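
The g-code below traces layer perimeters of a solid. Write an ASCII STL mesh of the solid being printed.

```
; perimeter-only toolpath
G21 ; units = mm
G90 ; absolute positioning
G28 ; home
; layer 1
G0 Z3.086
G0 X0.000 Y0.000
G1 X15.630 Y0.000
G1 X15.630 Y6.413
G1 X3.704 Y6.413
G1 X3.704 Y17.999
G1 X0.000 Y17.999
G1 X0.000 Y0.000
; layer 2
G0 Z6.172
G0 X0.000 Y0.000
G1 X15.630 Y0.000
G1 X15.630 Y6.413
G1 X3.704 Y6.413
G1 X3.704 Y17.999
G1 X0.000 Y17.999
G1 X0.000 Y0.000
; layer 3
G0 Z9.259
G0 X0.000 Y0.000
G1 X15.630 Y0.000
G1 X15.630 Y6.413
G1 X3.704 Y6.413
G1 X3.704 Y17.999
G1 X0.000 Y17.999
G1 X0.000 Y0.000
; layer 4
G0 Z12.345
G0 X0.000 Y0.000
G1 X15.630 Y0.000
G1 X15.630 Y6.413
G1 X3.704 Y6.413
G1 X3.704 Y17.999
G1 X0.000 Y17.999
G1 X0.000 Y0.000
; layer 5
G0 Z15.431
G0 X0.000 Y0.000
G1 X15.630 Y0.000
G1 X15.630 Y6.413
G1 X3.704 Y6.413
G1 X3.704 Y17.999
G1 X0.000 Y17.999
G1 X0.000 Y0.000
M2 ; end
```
solid part
  facet normal 0.0000 0.0000 -1.0000
    outer loop
      vertex 15.630 6.413 0.000
      vertex 15.630 0.000 0.000
      vertex 0.000 0.000 0.000
    endloop
  endfacet
  facet normal 0.0000 0.0000 -1.0000
    outer loop
      vertex 3.704 6.413 0.000
      vertex 15.630 6.413 0.000
      vertex 0.000 0.000 0.000
    endloop
  endfacet
  facet normal 0.0000 0.0000 -1.0000
    outer loop
      vertex 3.704 17.999 0.000
      vertex 3.704 6.413 0.000
      vertex 0.000 0.000 0.000
    endloop
  endfacet
  facet normal 0.0000 0.0000 -1.0000
    outer loop
      vertex 0.000 17.999 0.000
      vertex 3.704 17.999 0.000
      vertex 0.000 0.000 0.000
    endloop
  endfacet
  facet normal 0.0000 0.0000 1.0000
    outer loop
      vertex 0.000 0.000 15.431
      vertex 15.630 0.000 15.431
      vertex 15.630 6.413 15.431
    endloop
  endfacet
  facet normal 0.0000 0.0000 1.0000
    outer loop
      vertex 0.000 0.000 15.431
      vertex 15.630 6.413 15.431
      vertex 3.704 6.413 15.431
    endloop
  endfacet
  facet normal 0.0000 0.0000 1.0000
    outer loop
      vertex 0.000 0.000 15.431
      vertex 3.704 6.413 15.431
      vertex 3.704 17.999 15.431
    endloop
  endfacet
  facet normal 0.0000 0.0000 1.0000
    outer loop
      vertex 0.000 0.000 15.431
      vertex 3.704 17.999 15.431
      vertex 0.000 17.999 15.431
    endloop
  endfacet
  facet normal 0.0000 -1.0000 0.0000
    outer loop
      vertex 0.000 0.000 0.000
      vertex 15.630 0.000 0.000
      vertex 15.630 0.000 15.431
    endloop
  endfacet
  facet normal 0.0000 -1.0000 0.0000
    outer loop
      vertex 0.000 0.000 0.000
      vertex 15.630 0.000 15.431
      vertex 0.000 0.000 15.431
    endloop
  endfacet
  facet normal 1.0000 0.0000 0.0000
    outer loop
      vertex 15.630 0.000 0.000
      vertex 15.630 6.413 0.000
      vertex 15.630 6.413 15.431
    endloop
  endfacet
  facet normal 1.0000 0.0000 0.0000
    outer loop
      vertex 15.630 0.000 0.000
      vertex 15.630 6.413 15.431
      vertex 15.630 0.000 15.431
    endloop
  endfacet
  facet normal 0.0000 1.0000 0.0000
    outer loop
      vertex 15.630 6.413 0.000
      vertex 3.704 6.413 0.000
      vertex 3.704 6.413 15.431
    endloop
  endfacet
  facet normal 0.0000 1.0000 0.0000
    outer loop
      vertex 15.630 6.413 0.000
      vertex 3.704 6.413 15.431
      vertex 15.630 6.413 15.431
    endloop
  endfacet
  facet normal 1.0000 0.0000 0.0000
    outer loop
      vertex 3.704 6.413 0.000
      vertex 3.704 17.999 0.000
      vertex 3.704 17.999 15.431
    endloop
  endfacet
  facet normal 1.0000 0.0000 0.0000
    outer loop
      vertex 3.704 6.413 0.000
      vertex 3.704 17.999 15.431
      vertex 3.704 6.413 15.431
    endloop
  endfacet
  facet normal 0.0000 1.0000 0.0000
    outer loop
      vertex 3.704 17.999 0.000
      vertex 0.000 17.999 0.000
      vertex 0.000 17.999 15.431
    endloop
  endfacet
  facet normal 0.0000 1.0000 0.0000
    outer loop
      vertex 3.704 17.999 0.000
      vertex 0.000 17.999 15.431
      vertex 3.704 17.999 15.431
    endloop
  endfacet
  facet normal -1.0000 0.0000 0.0000
    outer loop
      vertex 0.000 17.999 0.000
      vertex 0.000 0.000 0.000
      vertex 0.000 0.000 15.431
    endloop
  endfacet
  facet normal -1.0000 0.0000 0.0000
    outer loop
      vertex 0.000 17.999 0.000
      vertex 0.000 0.000 15.431
      vertex 0.000 17.999 15.431
    endloop
  endfacet
endsolid part

The G0 Z moves step by Δz≈3.086 mm. Every layer's G1 loop is the same polygon, so the solid is a straight extrusion of it from z=0 to z≈15.4. Closing with flat bottom and top caps and triangulating gives 20 facets — an L-shaped prism: outer 15.6 × 18 mm, arm thicknesses ≈ 6.41 mm (horizontal) and 3.7 mm (vertical), extruded 15.4 mm in z.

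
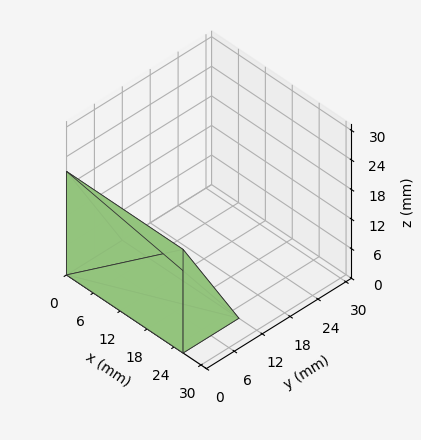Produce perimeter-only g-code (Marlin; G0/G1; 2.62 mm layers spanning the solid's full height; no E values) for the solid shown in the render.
Reading the render: the shape is a wedge (ramp): 26 × 12 mm base, rising to 21 mm along the y=0 edge and sloping linearly to z=0 at y=12 (dimensions read to the nearest mm from the axis ticks). For the g-code, the solid's height is divided into equal slices at the stated Δz and each level perimeter traced with G1 moves after a G0 lift.

; perimeter-only toolpath
G21 ; units = mm
G90 ; absolute positioning
G28 ; home
; layer 1
G0 Z2.62
G0 X0.00 Y0.00
G1 X26.00 Y0.00
G1 X26.00 Y10.50
G1 X0.00 Y10.50
G1 X0.00 Y0.00
; layer 2
G0 Z5.25
G0 X0.00 Y0.00
G1 X26.00 Y0.00
G1 X26.00 Y9.00
G1 X0.00 Y9.00
G1 X0.00 Y0.00
; layer 3
G0 Z7.88
G0 X0.00 Y0.00
G1 X26.00 Y0.00
G1 X26.00 Y7.50
G1 X0.00 Y7.50
G1 X0.00 Y0.00
; layer 4
G0 Z10.50
G0 X0.00 Y0.00
G1 X26.00 Y0.00
G1 X26.00 Y6.00
G1 X0.00 Y6.00
G1 X0.00 Y0.00
; layer 5
G0 Z13.12
G0 X0.00 Y0.00
G1 X26.00 Y0.00
G1 X26.00 Y4.50
G1 X0.00 Y4.50
G1 X0.00 Y0.00
; layer 6
G0 Z15.75
G0 X0.00 Y0.00
G1 X26.00 Y0.00
G1 X26.00 Y3.00
G1 X0.00 Y3.00
G1 X0.00 Y0.00
; layer 7
G0 Z18.38
G0 X0.00 Y0.00
G1 X26.00 Y0.00
G1 X26.00 Y1.50
G1 X0.00 Y1.50
G1 X0.00 Y0.00
M2 ; end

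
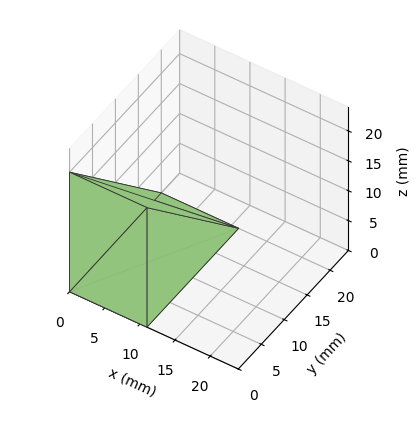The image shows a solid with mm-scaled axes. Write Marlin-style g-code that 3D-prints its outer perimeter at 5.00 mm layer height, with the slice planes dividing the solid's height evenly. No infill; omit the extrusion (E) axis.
Reading the render: the shape is a wedge (ramp): 11 × 20 mm base, rising to 20 mm along the y=0 edge and sloping linearly to z=0 at y=20 (dimensions read to the nearest mm from the axis ticks). For the g-code, the solid's height is divided into equal slices at the stated Δz and each level perimeter traced with G1 moves after a G0 lift.

; perimeter-only toolpath
G21 ; units = mm
G90 ; absolute positioning
G28 ; home
; layer 1
G0 Z5.00
G0 X0.00 Y0.00
G1 X11.00 Y0.00
G1 X11.00 Y15.00
G1 X0.00 Y15.00
G1 X0.00 Y0.00
; layer 2
G0 Z10.00
G0 X0.00 Y0.00
G1 X11.00 Y0.00
G1 X11.00 Y10.00
G1 X0.00 Y10.00
G1 X0.00 Y0.00
; layer 3
G0 Z15.00
G0 X0.00 Y0.00
G1 X11.00 Y0.00
G1 X11.00 Y5.00
G1 X0.00 Y5.00
G1 X0.00 Y0.00
M2 ; end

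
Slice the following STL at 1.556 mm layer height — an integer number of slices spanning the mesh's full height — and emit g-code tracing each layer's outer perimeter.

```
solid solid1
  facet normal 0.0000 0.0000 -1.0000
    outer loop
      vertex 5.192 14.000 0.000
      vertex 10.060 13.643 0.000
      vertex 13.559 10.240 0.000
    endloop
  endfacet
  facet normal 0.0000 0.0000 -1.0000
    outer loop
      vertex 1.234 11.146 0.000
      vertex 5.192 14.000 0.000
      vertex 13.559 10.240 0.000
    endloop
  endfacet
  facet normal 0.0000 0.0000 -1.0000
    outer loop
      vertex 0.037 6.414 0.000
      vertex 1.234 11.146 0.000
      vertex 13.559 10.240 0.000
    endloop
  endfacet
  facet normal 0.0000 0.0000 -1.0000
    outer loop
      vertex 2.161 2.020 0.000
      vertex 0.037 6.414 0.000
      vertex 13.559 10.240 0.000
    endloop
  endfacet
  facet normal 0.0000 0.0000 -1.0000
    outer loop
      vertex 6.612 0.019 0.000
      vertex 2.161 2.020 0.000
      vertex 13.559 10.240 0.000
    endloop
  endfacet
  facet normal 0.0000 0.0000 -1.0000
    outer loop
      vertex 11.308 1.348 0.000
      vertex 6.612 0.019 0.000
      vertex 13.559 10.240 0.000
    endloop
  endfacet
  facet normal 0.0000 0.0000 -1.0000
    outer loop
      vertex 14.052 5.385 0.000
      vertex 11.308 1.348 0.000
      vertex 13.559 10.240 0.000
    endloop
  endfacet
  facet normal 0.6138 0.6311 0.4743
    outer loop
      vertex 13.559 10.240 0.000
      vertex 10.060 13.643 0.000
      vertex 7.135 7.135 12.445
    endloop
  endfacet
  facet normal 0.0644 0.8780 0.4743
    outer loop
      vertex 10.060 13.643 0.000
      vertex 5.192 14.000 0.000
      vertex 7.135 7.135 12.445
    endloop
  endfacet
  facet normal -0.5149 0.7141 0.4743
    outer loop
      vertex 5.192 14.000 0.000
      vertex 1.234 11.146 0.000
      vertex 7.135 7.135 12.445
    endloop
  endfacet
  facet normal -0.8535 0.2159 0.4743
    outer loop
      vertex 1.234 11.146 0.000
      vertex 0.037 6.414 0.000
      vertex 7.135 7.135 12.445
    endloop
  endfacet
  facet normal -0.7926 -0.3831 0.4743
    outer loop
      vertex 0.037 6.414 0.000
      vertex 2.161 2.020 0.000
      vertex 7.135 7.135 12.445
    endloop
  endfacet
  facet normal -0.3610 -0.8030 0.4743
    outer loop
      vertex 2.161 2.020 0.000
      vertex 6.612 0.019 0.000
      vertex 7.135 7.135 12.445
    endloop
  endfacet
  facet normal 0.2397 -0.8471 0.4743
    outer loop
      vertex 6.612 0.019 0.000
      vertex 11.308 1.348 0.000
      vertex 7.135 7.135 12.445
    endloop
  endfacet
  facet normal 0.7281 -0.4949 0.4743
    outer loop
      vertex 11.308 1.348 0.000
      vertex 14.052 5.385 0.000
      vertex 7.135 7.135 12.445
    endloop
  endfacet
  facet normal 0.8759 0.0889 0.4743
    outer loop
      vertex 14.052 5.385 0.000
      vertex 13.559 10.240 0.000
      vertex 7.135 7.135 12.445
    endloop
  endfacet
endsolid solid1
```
; perimeter-only toolpath
G21 ; units = mm
G90 ; absolute positioning
G28 ; home
; layer 1
G0 Z1.556
G0 X12.756 Y9.852
G1 X9.694 Y12.830
G1 X5.435 Y13.142
G1 X1.972 Y10.645
G1 X0.924 Y6.504
G1 X2.783 Y2.659
G1 X6.677 Y0.908
G1 X10.786 Y2.071
G1 X13.187 Y5.604
G1 X12.756 Y9.852
; layer 2
G0 Z3.111
G0 X11.953 Y9.464
G1 X9.329 Y12.016
G1 X5.678 Y12.284
G1 X2.709 Y10.143
G1 X1.811 Y6.594
G1 X3.405 Y3.299
G1 X6.743 Y1.798
G1 X10.265 Y2.795
G1 X12.323 Y5.822
G1 X11.953 Y9.464
; layer 3
G0 Z4.667
G0 X11.150 Y9.076
G1 X8.963 Y11.203
G1 X5.921 Y11.426
G1 X3.447 Y9.642
G1 X2.699 Y6.684
G1 X4.026 Y3.938
G1 X6.808 Y2.688
G1 X9.743 Y3.518
G1 X11.458 Y6.041
G1 X11.150 Y9.076
; layer 4
G0 Z6.223
G0 X10.347 Y8.688
G1 X8.598 Y10.389
G1 X6.163 Y10.567
G1 X4.184 Y9.140
G1 X3.586 Y6.774
G1 X4.648 Y4.577
G1 X6.873 Y3.577
G1 X9.221 Y4.242
G1 X10.593 Y6.260
G1 X10.347 Y8.688
; layer 5
G0 Z7.778
G0 X9.544 Y8.299
G1 X8.232 Y9.575
G1 X6.406 Y9.709
G1 X4.922 Y8.639
G1 X4.473 Y6.865
G1 X5.270 Y5.217
G1 X6.939 Y4.466
G1 X8.700 Y4.965
G1 X9.729 Y6.479
G1 X9.544 Y8.299
; layer 6
G0 Z9.334
G0 X8.741 Y7.911
G1 X7.866 Y8.762
G1 X6.649 Y8.851
G1 X5.660 Y8.138
G1 X5.361 Y6.955
G1 X5.892 Y5.856
G1 X7.004 Y5.356
G1 X8.178 Y5.688
G1 X8.864 Y6.697
G1 X8.741 Y7.911
; layer 7
G0 Z10.889
G0 X7.938 Y7.523
G1 X7.501 Y7.948
G1 X6.892 Y7.993
G1 X6.397 Y7.636
G1 X6.248 Y7.045
G1 X6.513 Y6.496
G1 X7.070 Y6.246
G1 X7.657 Y6.412
G1 X8.000 Y6.916
G1 X7.938 Y7.523
M2 ; end

The solid is a regular 9-sided pyramid, base circumscribed radius ≈ 7.13 mm, apex at z ≈ 12.4 mm. Slicing at Δz = 1.556 mm — 8 equal slices spanning the solid's height, so layer i sits at z = i·h/8 — gives 7 non-empty perimeters. Each is a 9-segment closed polygon; G0 lifts to the layer z and rapids to the start vertex, then G1 traces the edges. The cross-section shrinks linearly with z (the slice at the apex is degenerate and omitted).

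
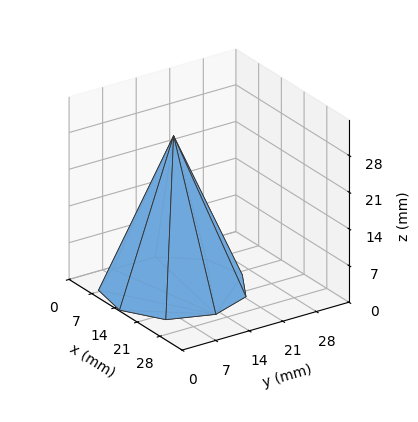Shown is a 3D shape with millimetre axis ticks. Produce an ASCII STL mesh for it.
Reading the render: the shape is a regular 9-sided pyramid, base circumscribed radius ≈ 13 mm, apex at z ≈ 29 mm (dimensions read to the nearest mm from the axis ticks). For the STL, each face is triangulated and given an outward normal.

solid part
  facet normal 0.0000 0.0000 -1.0000
    outer loop
      vertex 15.257 25.803 0.000
      vertex 22.959 21.356 0.000
      vertex 26.000 13.000 0.000
    endloop
  endfacet
  facet normal 0.0000 0.0000 -1.0000
    outer loop
      vertex 6.500 24.258 0.000
      vertex 15.257 25.803 0.000
      vertex 26.000 13.000 0.000
    endloop
  endfacet
  facet normal 0.0000 0.0000 -1.0000
    outer loop
      vertex 0.784 17.446 0.000
      vertex 6.500 24.258 0.000
      vertex 26.000 13.000 0.000
    endloop
  endfacet
  facet normal 0.0000 0.0000 -1.0000
    outer loop
      vertex 0.784 8.554 0.000
      vertex 0.784 17.446 0.000
      vertex 26.000 13.000 0.000
    endloop
  endfacet
  facet normal 0.0000 0.0000 -1.0000
    outer loop
      vertex 6.500 1.742 0.000
      vertex 0.784 8.554 0.000
      vertex 26.000 13.000 0.000
    endloop
  endfacet
  facet normal 0.0000 0.0000 -1.0000
    outer loop
      vertex 15.257 0.197 0.000
      vertex 6.500 1.742 0.000
      vertex 26.000 13.000 0.000
    endloop
  endfacet
  facet normal 0.0000 0.0000 -1.0000
    outer loop
      vertex 22.959 4.644 0.000
      vertex 15.257 0.197 0.000
      vertex 26.000 13.000 0.000
    endloop
  endfacet
  facet normal 0.8660 0.3152 0.3882
    outer loop
      vertex 26.000 13.000 0.000
      vertex 22.959 21.356 0.000
      vertex 13.000 13.000 29.000
    endloop
  endfacet
  facet normal 0.4608 0.7981 0.3882
    outer loop
      vertex 22.959 21.356 0.000
      vertex 15.257 25.803 0.000
      vertex 13.000 13.000 29.000
    endloop
  endfacet
  facet normal -0.1601 0.9076 0.3882
    outer loop
      vertex 15.257 25.803 0.000
      vertex 6.500 24.258 0.000
      vertex 13.000 13.000 29.000
    endloop
  endfacet
  facet normal -0.7060 0.5924 0.3882
    outer loop
      vertex 6.500 24.258 0.000
      vertex 0.784 17.446 0.000
      vertex 13.000 13.000 29.000
    endloop
  endfacet
  facet normal -0.9216 0.0000 0.3882
    outer loop
      vertex 0.784 17.446 0.000
      vertex 0.784 8.554 0.000
      vertex 13.000 13.000 29.000
    endloop
  endfacet
  facet normal -0.7060 -0.5924 0.3882
    outer loop
      vertex 0.784 8.554 0.000
      vertex 6.500 1.742 0.000
      vertex 13.000 13.000 29.000
    endloop
  endfacet
  facet normal -0.1601 -0.9076 0.3882
    outer loop
      vertex 6.500 1.742 0.000
      vertex 15.257 0.197 0.000
      vertex 13.000 13.000 29.000
    endloop
  endfacet
  facet normal 0.4608 -0.7981 0.3882
    outer loop
      vertex 15.257 0.197 0.000
      vertex 22.959 4.644 0.000
      vertex 13.000 13.000 29.000
    endloop
  endfacet
  facet normal 0.8660 -0.3152 0.3882
    outer loop
      vertex 22.959 4.644 0.000
      vertex 26.000 13.000 0.000
      vertex 13.000 13.000 29.000
    endloop
  endfacet
endsolid part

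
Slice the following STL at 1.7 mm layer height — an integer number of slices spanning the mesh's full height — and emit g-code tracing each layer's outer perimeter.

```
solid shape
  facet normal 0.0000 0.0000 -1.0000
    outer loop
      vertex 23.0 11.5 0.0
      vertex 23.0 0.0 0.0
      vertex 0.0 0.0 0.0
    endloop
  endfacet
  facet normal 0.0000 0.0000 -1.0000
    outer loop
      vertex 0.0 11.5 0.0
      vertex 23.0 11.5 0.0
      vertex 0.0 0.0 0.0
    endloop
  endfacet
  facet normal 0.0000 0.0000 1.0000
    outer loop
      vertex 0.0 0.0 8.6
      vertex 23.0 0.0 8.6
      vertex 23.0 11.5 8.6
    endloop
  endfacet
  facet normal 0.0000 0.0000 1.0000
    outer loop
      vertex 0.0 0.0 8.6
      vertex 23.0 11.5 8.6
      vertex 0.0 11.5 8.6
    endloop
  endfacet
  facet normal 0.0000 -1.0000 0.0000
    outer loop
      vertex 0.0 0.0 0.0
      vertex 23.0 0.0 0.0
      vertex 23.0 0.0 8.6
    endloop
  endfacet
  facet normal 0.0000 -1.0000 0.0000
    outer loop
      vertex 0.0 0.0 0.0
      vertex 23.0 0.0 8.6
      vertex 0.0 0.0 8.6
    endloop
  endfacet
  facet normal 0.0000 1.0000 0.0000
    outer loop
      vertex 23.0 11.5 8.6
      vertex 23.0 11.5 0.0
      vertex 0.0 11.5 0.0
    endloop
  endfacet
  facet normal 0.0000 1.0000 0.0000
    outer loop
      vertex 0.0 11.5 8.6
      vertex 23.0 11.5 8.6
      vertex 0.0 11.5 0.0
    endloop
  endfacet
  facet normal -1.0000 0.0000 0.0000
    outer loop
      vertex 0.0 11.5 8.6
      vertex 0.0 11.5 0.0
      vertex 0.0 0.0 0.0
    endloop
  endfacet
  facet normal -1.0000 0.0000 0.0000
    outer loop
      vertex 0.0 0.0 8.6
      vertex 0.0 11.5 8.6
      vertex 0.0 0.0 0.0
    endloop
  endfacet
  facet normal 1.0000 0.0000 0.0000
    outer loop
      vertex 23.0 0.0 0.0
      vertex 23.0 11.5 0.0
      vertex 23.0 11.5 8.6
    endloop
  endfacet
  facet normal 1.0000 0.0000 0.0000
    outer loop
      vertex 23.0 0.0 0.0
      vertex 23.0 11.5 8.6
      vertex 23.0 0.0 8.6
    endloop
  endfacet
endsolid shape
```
; perimeter-only toolpath
G21 ; units = mm
G90 ; absolute positioning
G28 ; home
; layer 1
G0 Z1.7
G0 X0.0 Y0.0
G1 X23.0 Y0.0
G1 X23.0 Y11.5
G1 X0.0 Y11.5
G1 X0.0 Y0.0
; layer 2
G0 Z3.4
G0 X0.0 Y0.0
G1 X23.0 Y0.0
G1 X23.0 Y11.5
G1 X0.0 Y11.5
G1 X0.0 Y0.0
; layer 3
G0 Z5.2
G0 X0.0 Y0.0
G1 X23.0 Y0.0
G1 X23.0 Y11.5
G1 X0.0 Y11.5
G1 X0.0 Y0.0
; layer 4
G0 Z6.9
G0 X0.0 Y0.0
G1 X23.0 Y0.0
G1 X23.0 Y11.5
G1 X0.0 Y11.5
G1 X0.0 Y0.0
; layer 5
G0 Z8.6
G0 X0.0 Y0.0
G1 X23.0 Y0.0
G1 X23.0 Y11.5
G1 X0.0 Y11.5
G1 X0.0 Y0.0
M2 ; end

The solid is a rectangular box, roughly 23 × 11.5 mm footprint and 8.6 mm tall. Slicing at Δz = 1.7 mm — 5 equal slices spanning the solid's height, so layer i sits at z = i·h/5 — gives 5 non-empty perimeters. Each is a 4-segment closed polygon; G0 lifts to the layer z and rapids to the start vertex, then G1 traces the edges.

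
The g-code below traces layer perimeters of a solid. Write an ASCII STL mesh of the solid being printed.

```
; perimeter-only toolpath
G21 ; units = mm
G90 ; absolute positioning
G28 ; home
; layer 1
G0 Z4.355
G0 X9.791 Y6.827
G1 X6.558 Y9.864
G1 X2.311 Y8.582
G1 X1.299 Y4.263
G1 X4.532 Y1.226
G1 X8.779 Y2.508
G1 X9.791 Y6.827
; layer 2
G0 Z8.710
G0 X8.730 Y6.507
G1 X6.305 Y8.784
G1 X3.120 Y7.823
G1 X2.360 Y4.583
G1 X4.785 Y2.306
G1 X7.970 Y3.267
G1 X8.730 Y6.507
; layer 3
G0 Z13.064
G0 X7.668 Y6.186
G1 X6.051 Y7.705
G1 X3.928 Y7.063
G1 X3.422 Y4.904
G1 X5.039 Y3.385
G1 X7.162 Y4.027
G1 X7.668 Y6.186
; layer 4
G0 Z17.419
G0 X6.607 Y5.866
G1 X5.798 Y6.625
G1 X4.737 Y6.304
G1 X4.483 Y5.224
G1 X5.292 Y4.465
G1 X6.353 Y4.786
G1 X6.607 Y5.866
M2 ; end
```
solid part
  facet normal 0.0000 0.0000 -1.0000
    outer loop
      vertex 1.503 9.341 0.000
      vertex 6.811 10.944 0.000
      vertex 10.853 7.148 0.000
    endloop
  endfacet
  facet normal 0.0000 0.0000 -1.0000
    outer loop
      vertex 0.237 3.942 0.000
      vertex 1.503 9.341 0.000
      vertex 10.853 7.148 0.000
    endloop
  endfacet
  facet normal 0.0000 0.0000 -1.0000
    outer loop
      vertex 4.279 0.146 0.000
      vertex 0.237 3.942 0.000
      vertex 10.853 7.148 0.000
    endloop
  endfacet
  facet normal 0.0000 0.0000 -1.0000
    outer loop
      vertex 9.587 1.749 0.000
      vertex 4.279 0.146 0.000
      vertex 10.853 7.148 0.000
    endloop
  endfacet
  facet normal 0.6685 0.7118 0.2154
    outer loop
      vertex 10.853 7.148 0.000
      vertex 6.811 10.944 0.000
      vertex 5.545 5.545 21.774
    endloop
  endfacet
  facet normal -0.2823 0.9348 0.2154
    outer loop
      vertex 6.811 10.944 0.000
      vertex 1.503 9.341 0.000
      vertex 5.545 5.545 21.774
    endloop
  endfacet
  facet normal -0.9507 0.2229 0.2154
    outer loop
      vertex 1.503 9.341 0.000
      vertex 0.237 3.942 0.000
      vertex 5.545 5.545 21.774
    endloop
  endfacet
  facet normal -0.6685 -0.7118 0.2154
    outer loop
      vertex 0.237 3.942 0.000
      vertex 4.279 0.146 0.000
      vertex 5.545 5.545 21.774
    endloop
  endfacet
  facet normal 0.2823 -0.9348 0.2154
    outer loop
      vertex 4.279 0.146 0.000
      vertex 9.587 1.749 0.000
      vertex 5.545 5.545 21.774
    endloop
  endfacet
  facet normal 0.9507 -0.2229 0.2154
    outer loop
      vertex 9.587 1.749 0.000
      vertex 10.853 7.148 0.000
      vertex 5.545 5.545 21.774
    endloop
  endfacet
endsolid part

The G0 Z moves step by Δz≈4.355 mm. The G1 loops shrink linearly with z, so the solid tapers from its base footprint up to z≈21.8. Closing with a flat bottom cap and the tapered top and triangulating gives 10 facets — a regular 6-sided pyramid, base circumscribed radius ≈ 5.54 mm, apex at z ≈ 21.8 mm.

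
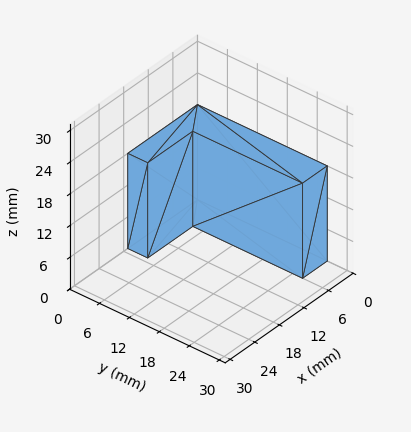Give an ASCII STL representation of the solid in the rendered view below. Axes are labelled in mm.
Reading the render: the shape is an L-shaped prism: outer 17 × 26 mm, arm thicknesses ≈ 4 mm (horizontal) and 6 mm (vertical), extruded 18 mm in z (dimensions read to the nearest mm from the axis ticks). For the STL, each face is triangulated and given an outward normal.

solid part
  facet normal 0.0000 0.0000 -1.0000
    outer loop
      vertex 17.0 4.0 0.0
      vertex 17.0 0.0 0.0
      vertex 0.0 0.0 0.0
    endloop
  endfacet
  facet normal 0.0000 0.0000 -1.0000
    outer loop
      vertex 6.0 4.0 0.0
      vertex 17.0 4.0 0.0
      vertex 0.0 0.0 0.0
    endloop
  endfacet
  facet normal 0.0000 0.0000 -1.0000
    outer loop
      vertex 6.0 26.0 0.0
      vertex 6.0 4.0 0.0
      vertex 0.0 0.0 0.0
    endloop
  endfacet
  facet normal 0.0000 0.0000 -1.0000
    outer loop
      vertex 0.0 26.0 0.0
      vertex 6.0 26.0 0.0
      vertex 0.0 0.0 0.0
    endloop
  endfacet
  facet normal 0.0000 0.0000 1.0000
    outer loop
      vertex 0.0 0.0 18.0
      vertex 17.0 0.0 18.0
      vertex 17.0 4.0 18.0
    endloop
  endfacet
  facet normal 0.0000 0.0000 1.0000
    outer loop
      vertex 0.0 0.0 18.0
      vertex 17.0 4.0 18.0
      vertex 6.0 4.0 18.0
    endloop
  endfacet
  facet normal 0.0000 0.0000 1.0000
    outer loop
      vertex 0.0 0.0 18.0
      vertex 6.0 4.0 18.0
      vertex 6.0 26.0 18.0
    endloop
  endfacet
  facet normal 0.0000 0.0000 1.0000
    outer loop
      vertex 0.0 0.0 18.0
      vertex 6.0 26.0 18.0
      vertex 0.0 26.0 18.0
    endloop
  endfacet
  facet normal 0.0000 -1.0000 0.0000
    outer loop
      vertex 0.0 0.0 0.0
      vertex 17.0 0.0 0.0
      vertex 17.0 0.0 18.0
    endloop
  endfacet
  facet normal 0.0000 -1.0000 0.0000
    outer loop
      vertex 0.0 0.0 0.0
      vertex 17.0 0.0 18.0
      vertex 0.0 0.0 18.0
    endloop
  endfacet
  facet normal 1.0000 0.0000 0.0000
    outer loop
      vertex 17.0 0.0 0.0
      vertex 17.0 4.0 0.0
      vertex 17.0 4.0 18.0
    endloop
  endfacet
  facet normal 1.0000 0.0000 0.0000
    outer loop
      vertex 17.0 0.0 0.0
      vertex 17.0 4.0 18.0
      vertex 17.0 0.0 18.0
    endloop
  endfacet
  facet normal 0.0000 1.0000 0.0000
    outer loop
      vertex 17.0 4.0 0.0
      vertex 6.0 4.0 0.0
      vertex 6.0 4.0 18.0
    endloop
  endfacet
  facet normal 0.0000 1.0000 0.0000
    outer loop
      vertex 17.0 4.0 0.0
      vertex 6.0 4.0 18.0
      vertex 17.0 4.0 18.0
    endloop
  endfacet
  facet normal 1.0000 0.0000 0.0000
    outer loop
      vertex 6.0 4.0 0.0
      vertex 6.0 26.0 0.0
      vertex 6.0 26.0 18.0
    endloop
  endfacet
  facet normal 1.0000 0.0000 0.0000
    outer loop
      vertex 6.0 4.0 0.0
      vertex 6.0 26.0 18.0
      vertex 6.0 4.0 18.0
    endloop
  endfacet
  facet normal 0.0000 1.0000 0.0000
    outer loop
      vertex 6.0 26.0 0.0
      vertex 0.0 26.0 0.0
      vertex 0.0 26.0 18.0
    endloop
  endfacet
  facet normal 0.0000 1.0000 0.0000
    outer loop
      vertex 6.0 26.0 0.0
      vertex 0.0 26.0 18.0
      vertex 6.0 26.0 18.0
    endloop
  endfacet
  facet normal -1.0000 0.0000 0.0000
    outer loop
      vertex 0.0 26.0 0.0
      vertex 0.0 0.0 0.0
      vertex 0.0 0.0 18.0
    endloop
  endfacet
  facet normal -1.0000 0.0000 0.0000
    outer loop
      vertex 0.0 26.0 0.0
      vertex 0.0 0.0 18.0
      vertex 0.0 26.0 18.0
    endloop
  endfacet
endsolid part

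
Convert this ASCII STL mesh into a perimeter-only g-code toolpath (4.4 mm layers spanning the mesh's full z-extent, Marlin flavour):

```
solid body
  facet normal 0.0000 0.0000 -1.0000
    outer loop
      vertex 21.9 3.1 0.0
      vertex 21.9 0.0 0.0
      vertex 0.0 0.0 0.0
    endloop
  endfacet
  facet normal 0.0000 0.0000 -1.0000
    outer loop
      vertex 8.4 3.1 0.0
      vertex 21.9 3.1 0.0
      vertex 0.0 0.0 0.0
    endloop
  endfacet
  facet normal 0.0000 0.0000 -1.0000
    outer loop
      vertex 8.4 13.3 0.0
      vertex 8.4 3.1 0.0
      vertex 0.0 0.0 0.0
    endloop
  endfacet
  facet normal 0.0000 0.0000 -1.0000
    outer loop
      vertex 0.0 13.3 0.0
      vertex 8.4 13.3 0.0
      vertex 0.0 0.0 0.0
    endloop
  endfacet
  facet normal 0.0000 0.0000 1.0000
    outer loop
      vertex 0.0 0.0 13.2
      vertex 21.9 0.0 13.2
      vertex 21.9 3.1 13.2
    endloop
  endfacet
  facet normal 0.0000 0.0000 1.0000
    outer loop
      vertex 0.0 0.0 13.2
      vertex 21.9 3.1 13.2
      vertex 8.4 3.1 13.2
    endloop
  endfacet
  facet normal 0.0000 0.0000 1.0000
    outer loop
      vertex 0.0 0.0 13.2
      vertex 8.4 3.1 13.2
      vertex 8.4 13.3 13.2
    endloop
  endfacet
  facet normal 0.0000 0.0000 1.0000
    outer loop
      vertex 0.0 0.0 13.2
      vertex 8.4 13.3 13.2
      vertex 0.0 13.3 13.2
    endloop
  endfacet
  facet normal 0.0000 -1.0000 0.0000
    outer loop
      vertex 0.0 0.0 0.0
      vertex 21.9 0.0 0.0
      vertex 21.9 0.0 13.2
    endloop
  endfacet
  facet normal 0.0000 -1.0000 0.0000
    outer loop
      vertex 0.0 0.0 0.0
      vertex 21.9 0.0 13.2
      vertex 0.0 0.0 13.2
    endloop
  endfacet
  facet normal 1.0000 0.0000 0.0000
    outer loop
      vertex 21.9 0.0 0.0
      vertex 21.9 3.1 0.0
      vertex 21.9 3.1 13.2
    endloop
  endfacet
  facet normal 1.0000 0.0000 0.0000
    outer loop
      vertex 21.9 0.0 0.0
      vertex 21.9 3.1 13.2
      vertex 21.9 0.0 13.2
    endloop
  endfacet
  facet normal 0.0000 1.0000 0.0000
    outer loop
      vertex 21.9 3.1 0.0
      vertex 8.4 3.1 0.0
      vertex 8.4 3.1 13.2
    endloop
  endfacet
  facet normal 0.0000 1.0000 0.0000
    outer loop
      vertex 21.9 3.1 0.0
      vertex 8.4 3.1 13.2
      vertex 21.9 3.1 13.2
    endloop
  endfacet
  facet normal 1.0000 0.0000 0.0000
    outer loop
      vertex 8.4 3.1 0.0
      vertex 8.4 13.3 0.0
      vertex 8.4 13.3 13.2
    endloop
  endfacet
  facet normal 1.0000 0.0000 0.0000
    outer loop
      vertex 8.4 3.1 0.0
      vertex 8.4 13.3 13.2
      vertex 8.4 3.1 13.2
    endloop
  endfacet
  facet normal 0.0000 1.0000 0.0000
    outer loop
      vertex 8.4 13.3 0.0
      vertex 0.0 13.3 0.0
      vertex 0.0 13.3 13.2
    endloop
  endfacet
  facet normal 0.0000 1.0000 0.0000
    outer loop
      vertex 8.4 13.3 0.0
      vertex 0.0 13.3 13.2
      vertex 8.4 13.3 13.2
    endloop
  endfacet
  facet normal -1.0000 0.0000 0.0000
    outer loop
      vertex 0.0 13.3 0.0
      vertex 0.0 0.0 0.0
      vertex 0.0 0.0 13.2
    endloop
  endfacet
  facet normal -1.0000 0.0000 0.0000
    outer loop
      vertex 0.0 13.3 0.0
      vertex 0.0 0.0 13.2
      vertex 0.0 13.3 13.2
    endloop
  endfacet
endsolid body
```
; perimeter-only toolpath
G21 ; units = mm
G90 ; absolute positioning
G28 ; home
; layer 1
G0 Z4.4
G0 X0.0 Y0.0
G1 X21.9 Y0.0
G1 X21.9 Y3.1
G1 X8.4 Y3.1
G1 X8.4 Y13.3
G1 X0.0 Y13.3
G1 X0.0 Y0.0
; layer 2
G0 Z8.8
G0 X0.0 Y0.0
G1 X21.9 Y0.0
G1 X21.9 Y3.1
G1 X8.4 Y3.1
G1 X8.4 Y13.3
G1 X0.0 Y13.3
G1 X0.0 Y0.0
; layer 3
G0 Z13.2
G0 X0.0 Y0.0
G1 X21.9 Y0.0
G1 X21.9 Y3.1
G1 X8.4 Y3.1
G1 X8.4 Y13.3
G1 X0.0 Y13.3
G1 X0.0 Y0.0
M2 ; end

The solid is an L-shaped prism: outer 21.9 × 13.3 mm, arm thicknesses ≈ 3.1 mm (horizontal) and 8.4 mm (vertical), extruded 13.2 mm in z. Slicing at Δz = 4.4 mm — 3 equal slices spanning the solid's height, so layer i sits at z = i·h/3 — gives 3 non-empty perimeters. Each is a 6-segment closed polygon; G0 lifts to the layer z and rapids to the start vertex, then G1 traces the edges.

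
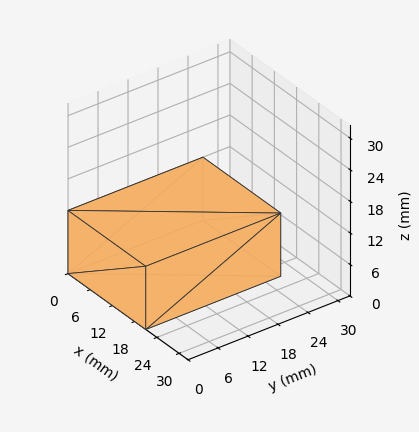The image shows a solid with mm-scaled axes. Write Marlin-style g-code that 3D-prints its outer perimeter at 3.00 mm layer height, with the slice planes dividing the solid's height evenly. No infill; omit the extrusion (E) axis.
Reading the render: the shape is a rectangular box, roughly 21 × 27 mm footprint and 12 mm tall (dimensions read to the nearest mm from the axis ticks). For the g-code, the solid's height is divided into equal slices at the stated Δz and each level perimeter traced with G1 moves after a G0 lift.

; perimeter-only toolpath
G21 ; units = mm
G90 ; absolute positioning
G28 ; home
; layer 1
G0 Z3.00
G0 X0.00 Y0.00
G1 X21.00 Y0.00
G1 X21.00 Y27.00
G1 X0.00 Y27.00
G1 X0.00 Y0.00
; layer 2
G0 Z6.00
G0 X0.00 Y0.00
G1 X21.00 Y0.00
G1 X21.00 Y27.00
G1 X0.00 Y27.00
G1 X0.00 Y0.00
; layer 3
G0 Z9.00
G0 X0.00 Y0.00
G1 X21.00 Y0.00
G1 X21.00 Y27.00
G1 X0.00 Y27.00
G1 X0.00 Y0.00
; layer 4
G0 Z12.00
G0 X0.00 Y0.00
G1 X21.00 Y0.00
G1 X21.00 Y27.00
G1 X0.00 Y27.00
G1 X0.00 Y0.00
M2 ; end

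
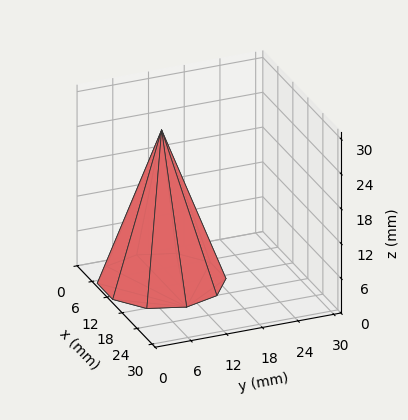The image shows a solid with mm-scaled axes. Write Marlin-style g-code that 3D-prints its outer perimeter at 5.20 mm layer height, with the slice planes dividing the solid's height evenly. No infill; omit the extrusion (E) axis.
Reading the render: the shape is a regular 10-sided pyramid, base circumscribed radius ≈ 10 mm, apex at z ≈ 26 mm (dimensions read to the nearest mm from the axis ticks). For the g-code, the solid's height is divided into equal slices at the stated Δz and each level perimeter traced with G1 moves after a G0 lift.

; perimeter-only toolpath
G21 ; units = mm
G90 ; absolute positioning
G28 ; home
; layer 1
G0 Z5.20
G0 X18.00 Y10.00
G1 X16.47 Y14.70
G1 X12.47 Y17.61
G1 X7.53 Y17.61
G1 X3.53 Y14.70
G1 X2.00 Y10.00
G1 X3.53 Y5.30
G1 X7.53 Y2.39
G1 X12.47 Y2.39
G1 X16.47 Y5.30
G1 X18.00 Y10.00
; layer 2
G0 Z10.40
G0 X16.00 Y10.00
G1 X14.85 Y13.53
G1 X11.85 Y15.71
G1 X8.15 Y15.71
G1 X5.15 Y13.53
G1 X4.00 Y10.00
G1 X5.15 Y6.47
G1 X8.15 Y4.29
G1 X11.85 Y4.29
G1 X14.85 Y6.47
G1 X16.00 Y10.00
; layer 3
G0 Z15.60
G0 X14.00 Y10.00
G1 X13.24 Y12.35
G1 X11.24 Y13.80
G1 X8.76 Y13.80
G1 X6.76 Y12.35
G1 X6.00 Y10.00
G1 X6.76 Y7.65
G1 X8.76 Y6.20
G1 X11.24 Y6.20
G1 X13.24 Y7.65
G1 X14.00 Y10.00
; layer 4
G0 Z20.80
G0 X12.00 Y10.00
G1 X11.62 Y11.18
G1 X10.62 Y11.90
G1 X9.38 Y11.90
G1 X8.38 Y11.18
G1 X8.00 Y10.00
G1 X8.38 Y8.82
G1 X9.38 Y8.10
G1 X10.62 Y8.10
G1 X11.62 Y8.82
G1 X12.00 Y10.00
M2 ; end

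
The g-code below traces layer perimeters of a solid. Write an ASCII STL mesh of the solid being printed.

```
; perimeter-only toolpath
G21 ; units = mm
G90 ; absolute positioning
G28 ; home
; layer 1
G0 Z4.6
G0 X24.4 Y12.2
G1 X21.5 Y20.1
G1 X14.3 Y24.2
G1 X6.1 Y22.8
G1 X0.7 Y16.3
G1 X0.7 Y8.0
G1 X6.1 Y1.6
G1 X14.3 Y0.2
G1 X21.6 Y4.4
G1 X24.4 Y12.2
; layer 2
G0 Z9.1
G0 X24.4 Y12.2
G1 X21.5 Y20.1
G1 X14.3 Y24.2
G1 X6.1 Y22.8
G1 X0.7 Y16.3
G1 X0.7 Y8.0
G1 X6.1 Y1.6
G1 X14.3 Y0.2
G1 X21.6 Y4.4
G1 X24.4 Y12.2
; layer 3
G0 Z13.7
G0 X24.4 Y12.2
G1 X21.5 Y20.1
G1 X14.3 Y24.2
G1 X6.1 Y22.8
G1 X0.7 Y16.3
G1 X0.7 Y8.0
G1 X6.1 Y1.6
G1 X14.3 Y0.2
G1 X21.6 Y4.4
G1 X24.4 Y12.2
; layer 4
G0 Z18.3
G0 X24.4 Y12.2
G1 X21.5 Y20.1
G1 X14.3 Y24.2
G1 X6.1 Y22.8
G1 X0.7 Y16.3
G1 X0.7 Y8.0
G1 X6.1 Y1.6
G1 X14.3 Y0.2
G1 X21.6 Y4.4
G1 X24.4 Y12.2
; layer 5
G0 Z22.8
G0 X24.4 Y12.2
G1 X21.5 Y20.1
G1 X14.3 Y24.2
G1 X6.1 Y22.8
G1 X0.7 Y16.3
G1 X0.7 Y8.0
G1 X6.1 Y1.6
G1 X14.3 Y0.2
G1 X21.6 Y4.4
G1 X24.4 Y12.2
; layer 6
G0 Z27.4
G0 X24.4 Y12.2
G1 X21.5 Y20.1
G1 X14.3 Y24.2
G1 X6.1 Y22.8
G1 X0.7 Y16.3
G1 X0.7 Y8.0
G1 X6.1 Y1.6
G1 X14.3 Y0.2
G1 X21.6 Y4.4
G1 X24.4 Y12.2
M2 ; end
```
solid part
  facet normal 0.0000 0.0000 -1.0000
    outer loop
      vertex 14.3 24.2 0.0
      vertex 21.5 20.1 0.0
      vertex 24.4 12.2 0.0
    endloop
  endfacet
  facet normal 0.0000 0.0000 -1.0000
    outer loop
      vertex 6.1 22.8 0.0
      vertex 14.3 24.2 0.0
      vertex 24.4 12.2 0.0
    endloop
  endfacet
  facet normal 0.0000 0.0000 -1.0000
    outer loop
      vertex 0.7 16.3 0.0
      vertex 6.1 22.8 0.0
      vertex 24.4 12.2 0.0
    endloop
  endfacet
  facet normal 0.0000 0.0000 -1.0000
    outer loop
      vertex 0.7 8.0 0.0
      vertex 0.7 16.3 0.0
      vertex 24.4 12.2 0.0
    endloop
  endfacet
  facet normal 0.0000 0.0000 -1.0000
    outer loop
      vertex 6.1 1.6 0.0
      vertex 0.7 8.0 0.0
      vertex 24.4 12.2 0.0
    endloop
  endfacet
  facet normal 0.0000 0.0000 -1.0000
    outer loop
      vertex 14.3 0.2 0.0
      vertex 6.1 1.6 0.0
      vertex 24.4 12.2 0.0
    endloop
  endfacet
  facet normal 0.0000 0.0000 -1.0000
    outer loop
      vertex 21.6 4.4 0.0
      vertex 14.3 0.2 0.0
      vertex 24.4 12.2 0.0
    endloop
  endfacet
  facet normal 0.0000 0.0000 1.0000
    outer loop
      vertex 24.4 12.2 27.4
      vertex 21.5 20.1 27.4
      vertex 14.3 24.2 27.4
    endloop
  endfacet
  facet normal 0.0000 0.0000 1.0000
    outer loop
      vertex 24.4 12.2 27.4
      vertex 14.3 24.2 27.4
      vertex 6.1 22.8 27.4
    endloop
  endfacet
  facet normal 0.0000 0.0000 1.0000
    outer loop
      vertex 24.4 12.2 27.4
      vertex 6.1 22.8 27.4
      vertex 0.7 16.3 27.4
    endloop
  endfacet
  facet normal 0.0000 0.0000 1.0000
    outer loop
      vertex 24.4 12.2 27.4
      vertex 0.7 16.3 27.4
      vertex 0.7 8.0 27.4
    endloop
  endfacet
  facet normal 0.0000 0.0000 1.0000
    outer loop
      vertex 24.4 12.2 27.4
      vertex 0.7 8.0 27.4
      vertex 6.1 1.6 27.4
    endloop
  endfacet
  facet normal 0.0000 0.0000 1.0000
    outer loop
      vertex 24.4 12.2 27.4
      vertex 6.1 1.6 27.4
      vertex 14.3 0.2 27.4
    endloop
  endfacet
  facet normal 0.0000 0.0000 1.0000
    outer loop
      vertex 24.4 12.2 27.4
      vertex 14.3 0.2 27.4
      vertex 21.6 4.4 27.4
    endloop
  endfacet
  facet normal 0.9387 0.3446 0.0000
    outer loop
      vertex 24.4 12.2 0.0
      vertex 21.5 20.1 0.0
      vertex 21.5 20.1 27.4
    endloop
  endfacet
  facet normal 0.9387 0.3446 0.0000
    outer loop
      vertex 24.4 12.2 0.0
      vertex 21.5 20.1 27.4
      vertex 24.4 12.2 27.4
    endloop
  endfacet
  facet normal 0.4948 0.8690 0.0000
    outer loop
      vertex 21.5 20.1 0.0
      vertex 14.3 24.2 0.0
      vertex 14.3 24.2 27.4
    endloop
  endfacet
  facet normal 0.4948 0.8690 0.0000
    outer loop
      vertex 21.5 20.1 0.0
      vertex 14.3 24.2 27.4
      vertex 21.5 20.1 27.4
    endloop
  endfacet
  facet normal -0.1683 0.9857 0.0000
    outer loop
      vertex 14.3 24.2 0.0
      vertex 6.1 22.8 0.0
      vertex 6.1 22.8 27.4
    endloop
  endfacet
  facet normal -0.1683 0.9857 0.0000
    outer loop
      vertex 14.3 24.2 0.0
      vertex 6.1 22.8 27.4
      vertex 14.3 24.2 27.4
    endloop
  endfacet
  facet normal -0.7692 0.6390 0.0000
    outer loop
      vertex 6.1 22.8 0.0
      vertex 0.7 16.3 0.0
      vertex 0.7 16.3 27.4
    endloop
  endfacet
  facet normal -0.7692 0.6390 0.0000
    outer loop
      vertex 6.1 22.8 0.0
      vertex 0.7 16.3 27.4
      vertex 6.1 22.8 27.4
    endloop
  endfacet
  facet normal -1.0000 0.0000 0.0000
    outer loop
      vertex 0.7 16.3 0.0
      vertex 0.7 8.0 0.0
      vertex 0.7 8.0 27.4
    endloop
  endfacet
  facet normal -1.0000 0.0000 0.0000
    outer loop
      vertex 0.7 16.3 0.0
      vertex 0.7 8.0 27.4
      vertex 0.7 16.3 27.4
    endloop
  endfacet
  facet normal -0.7643 -0.6449 0.0000
    outer loop
      vertex 0.7 8.0 0.0
      vertex 6.1 1.6 0.0
      vertex 6.1 1.6 27.4
    endloop
  endfacet
  facet normal -0.7643 -0.6449 0.0000
    outer loop
      vertex 0.7 8.0 0.0
      vertex 6.1 1.6 27.4
      vertex 0.7 8.0 27.4
    endloop
  endfacet
  facet normal -0.1683 -0.9857 0.0000
    outer loop
      vertex 6.1 1.6 0.0
      vertex 14.3 0.2 0.0
      vertex 14.3 0.2 27.4
    endloop
  endfacet
  facet normal -0.1683 -0.9857 0.0000
    outer loop
      vertex 6.1 1.6 0.0
      vertex 14.3 0.2 27.4
      vertex 6.1 1.6 27.4
    endloop
  endfacet
  facet normal 0.4987 -0.8668 0.0000
    outer loop
      vertex 14.3 0.2 0.0
      vertex 21.6 4.4 0.0
      vertex 21.6 4.4 27.4
    endloop
  endfacet
  facet normal 0.4987 -0.8668 0.0000
    outer loop
      vertex 14.3 0.2 0.0
      vertex 21.6 4.4 27.4
      vertex 14.3 0.2 27.4
    endloop
  endfacet
  facet normal 0.9412 -0.3379 0.0000
    outer loop
      vertex 21.6 4.4 0.0
      vertex 24.4 12.2 0.0
      vertex 24.4 12.2 27.4
    endloop
  endfacet
  facet normal 0.9412 -0.3379 0.0000
    outer loop
      vertex 21.6 4.4 0.0
      vertex 24.4 12.2 27.4
      vertex 21.6 4.4 27.4
    endloop
  endfacet
endsolid part

The G0 Z moves step by Δz≈4.6 mm. Every layer's G1 loop is the same polygon, so the solid is a straight extrusion of it from z=0 to z≈27.4. Closing with flat bottom and top caps and triangulating gives 32 facets — a regular 9-sided prism (a cylinder approximated with 9 flat sides), circumscribed radius ≈ 12.2 mm, height ≈ 27.4 mm.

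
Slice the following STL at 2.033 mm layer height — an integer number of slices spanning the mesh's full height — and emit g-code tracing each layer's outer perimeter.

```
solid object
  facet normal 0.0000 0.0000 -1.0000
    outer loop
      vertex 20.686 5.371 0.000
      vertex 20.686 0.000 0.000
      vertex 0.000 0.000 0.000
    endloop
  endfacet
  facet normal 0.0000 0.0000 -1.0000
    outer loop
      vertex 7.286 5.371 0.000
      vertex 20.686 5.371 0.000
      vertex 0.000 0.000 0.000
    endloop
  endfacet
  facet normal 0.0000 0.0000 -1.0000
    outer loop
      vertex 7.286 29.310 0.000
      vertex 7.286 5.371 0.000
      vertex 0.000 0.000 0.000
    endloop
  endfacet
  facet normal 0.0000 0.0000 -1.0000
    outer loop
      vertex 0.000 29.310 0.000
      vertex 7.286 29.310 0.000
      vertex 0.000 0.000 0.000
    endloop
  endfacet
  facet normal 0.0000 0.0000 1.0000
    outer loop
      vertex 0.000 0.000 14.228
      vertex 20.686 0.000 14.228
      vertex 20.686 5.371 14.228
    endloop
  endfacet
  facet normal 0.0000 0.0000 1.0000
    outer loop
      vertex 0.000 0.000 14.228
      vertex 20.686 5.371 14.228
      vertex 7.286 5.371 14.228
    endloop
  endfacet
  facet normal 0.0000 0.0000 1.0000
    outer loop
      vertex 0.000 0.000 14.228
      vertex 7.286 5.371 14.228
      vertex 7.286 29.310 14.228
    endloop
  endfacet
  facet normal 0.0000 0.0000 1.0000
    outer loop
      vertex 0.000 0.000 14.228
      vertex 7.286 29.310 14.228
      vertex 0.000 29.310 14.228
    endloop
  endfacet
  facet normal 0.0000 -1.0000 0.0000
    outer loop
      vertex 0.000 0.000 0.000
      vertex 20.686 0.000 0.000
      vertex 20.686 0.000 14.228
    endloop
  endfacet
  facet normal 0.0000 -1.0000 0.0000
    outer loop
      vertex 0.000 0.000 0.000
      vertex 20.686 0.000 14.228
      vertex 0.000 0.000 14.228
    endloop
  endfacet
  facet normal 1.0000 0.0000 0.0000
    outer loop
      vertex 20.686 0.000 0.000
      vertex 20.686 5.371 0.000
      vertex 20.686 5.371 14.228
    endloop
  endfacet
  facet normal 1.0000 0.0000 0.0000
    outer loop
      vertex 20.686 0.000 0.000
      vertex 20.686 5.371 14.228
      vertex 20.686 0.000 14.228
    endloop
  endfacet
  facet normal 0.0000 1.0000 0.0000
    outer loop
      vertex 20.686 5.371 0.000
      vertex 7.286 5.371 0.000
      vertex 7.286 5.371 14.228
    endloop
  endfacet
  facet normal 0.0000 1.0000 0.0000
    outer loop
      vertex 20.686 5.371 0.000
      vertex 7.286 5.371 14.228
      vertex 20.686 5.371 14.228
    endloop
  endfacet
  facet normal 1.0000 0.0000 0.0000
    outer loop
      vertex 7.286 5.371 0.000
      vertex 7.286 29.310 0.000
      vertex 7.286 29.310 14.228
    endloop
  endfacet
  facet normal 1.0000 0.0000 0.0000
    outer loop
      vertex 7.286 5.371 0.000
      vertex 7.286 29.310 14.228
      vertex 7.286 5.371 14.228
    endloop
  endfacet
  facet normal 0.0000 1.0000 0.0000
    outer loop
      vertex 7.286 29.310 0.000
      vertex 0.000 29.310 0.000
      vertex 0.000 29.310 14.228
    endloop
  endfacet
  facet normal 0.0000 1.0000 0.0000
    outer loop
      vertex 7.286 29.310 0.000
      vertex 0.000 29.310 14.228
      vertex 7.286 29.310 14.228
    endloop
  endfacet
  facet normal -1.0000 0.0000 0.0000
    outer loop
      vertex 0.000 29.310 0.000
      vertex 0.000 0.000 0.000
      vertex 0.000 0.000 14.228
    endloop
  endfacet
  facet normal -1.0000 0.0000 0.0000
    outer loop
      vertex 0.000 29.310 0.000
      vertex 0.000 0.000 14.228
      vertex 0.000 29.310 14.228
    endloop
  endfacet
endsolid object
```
; perimeter-only toolpath
G21 ; units = mm
G90 ; absolute positioning
G28 ; home
; layer 1
G0 Z2.033
G0 X0.000 Y0.000
G1 X20.686 Y0.000
G1 X20.686 Y5.371
G1 X7.286 Y5.371
G1 X7.286 Y29.310
G1 X0.000 Y29.310
G1 X0.000 Y0.000
; layer 2
G0 Z4.065
G0 X0.000 Y0.000
G1 X20.686 Y0.000
G1 X20.686 Y5.371
G1 X7.286 Y5.371
G1 X7.286 Y29.310
G1 X0.000 Y29.310
G1 X0.000 Y0.000
; layer 3
G0 Z6.098
G0 X0.000 Y0.000
G1 X20.686 Y0.000
G1 X20.686 Y5.371
G1 X7.286 Y5.371
G1 X7.286 Y29.310
G1 X0.000 Y29.310
G1 X0.000 Y0.000
; layer 4
G0 Z8.130
G0 X0.000 Y0.000
G1 X20.686 Y0.000
G1 X20.686 Y5.371
G1 X7.286 Y5.371
G1 X7.286 Y29.310
G1 X0.000 Y29.310
G1 X0.000 Y0.000
; layer 5
G0 Z10.163
G0 X0.000 Y0.000
G1 X20.686 Y0.000
G1 X20.686 Y5.371
G1 X7.286 Y5.371
G1 X7.286 Y29.310
G1 X0.000 Y29.310
G1 X0.000 Y0.000
; layer 6
G0 Z12.195
G0 X0.000 Y0.000
G1 X20.686 Y0.000
G1 X20.686 Y5.371
G1 X7.286 Y5.371
G1 X7.286 Y29.310
G1 X0.000 Y29.310
G1 X0.000 Y0.000
; layer 7
G0 Z14.228
G0 X0.000 Y0.000
G1 X20.686 Y0.000
G1 X20.686 Y5.371
G1 X7.286 Y5.371
G1 X7.286 Y29.310
G1 X0.000 Y29.310
G1 X0.000 Y0.000
M2 ; end

The solid is an L-shaped prism: outer 20.7 × 29.3 mm, arm thicknesses ≈ 5.37 mm (horizontal) and 7.29 mm (vertical), extruded 14.2 mm in z. Slicing at Δz = 2.033 mm — 7 equal slices spanning the solid's height, so layer i sits at z = i·h/7 — gives 7 non-empty perimeters. Each is a 6-segment closed polygon; G0 lifts to the layer z and rapids to the start vertex, then G1 traces the edges.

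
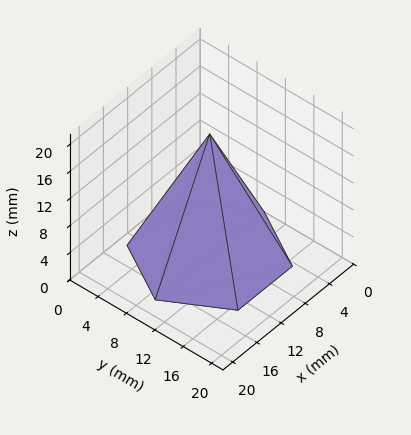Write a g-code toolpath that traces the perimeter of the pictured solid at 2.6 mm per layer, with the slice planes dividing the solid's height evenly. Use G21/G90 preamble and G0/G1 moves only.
Reading the render: the shape is a regular 6-sided pyramid, base circumscribed radius ≈ 9 mm, apex at z ≈ 18 mm (dimensions read to the nearest mm from the axis ticks). For the g-code, the solid's height is divided into equal slices at the stated Δz and each level perimeter traced with G1 moves after a G0 lift.

; perimeter-only toolpath
G21 ; units = mm
G90 ; absolute positioning
G28 ; home
; layer 1
G0 Z2.6
G0 X16.7 Y9.0
G1 X12.9 Y15.7
G1 X5.1 Y15.7
G1 X1.3 Y9.0
G1 X5.1 Y2.3
G1 X12.9 Y2.3
G1 X16.7 Y9.0
; layer 2
G0 Z5.1
G0 X15.4 Y9.0
G1 X12.2 Y14.6
G1 X5.8 Y14.6
G1 X2.6 Y9.0
G1 X5.8 Y3.4
G1 X12.2 Y3.4
G1 X15.4 Y9.0
; layer 3
G0 Z7.7
G0 X14.1 Y9.0
G1 X11.6 Y13.5
G1 X6.4 Y13.5
G1 X3.9 Y9.0
G1 X6.4 Y4.5
G1 X11.6 Y4.5
G1 X14.1 Y9.0
; layer 4
G0 Z10.3
G0 X12.9 Y9.0
G1 X10.9 Y12.3
G1 X7.1 Y12.3
G1 X5.1 Y9.0
G1 X7.1 Y5.7
G1 X10.9 Y5.7
G1 X12.9 Y9.0
; layer 5
G0 Z12.9
G0 X11.6 Y9.0
G1 X10.3 Y11.2
G1 X7.7 Y11.2
G1 X6.4 Y9.0
G1 X7.7 Y6.8
G1 X10.3 Y6.8
G1 X11.6 Y9.0
; layer 6
G0 Z15.4
G0 X10.3 Y9.0
G1 X9.6 Y10.1
G1 X8.4 Y10.1
G1 X7.7 Y9.0
G1 X8.4 Y7.9
G1 X9.6 Y7.9
G1 X10.3 Y9.0
M2 ; end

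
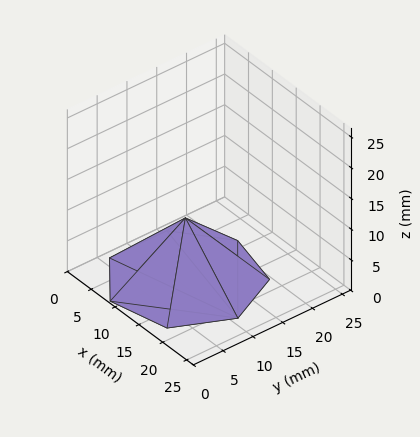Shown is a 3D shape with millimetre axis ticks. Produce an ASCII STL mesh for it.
Reading the render: the shape is a regular 7-sided pyramid, base circumscribed radius ≈ 11 mm, apex at z ≈ 10 mm (dimensions read to the nearest mm from the axis ticks). For the STL, each face is triangulated and given an outward normal.

solid part
  facet normal 0.0000 0.0000 -1.0000
    outer loop
      vertex 8.6 21.7 0.0
      vertex 17.9 19.6 0.0
      vertex 22.0 11.0 0.0
    endloop
  endfacet
  facet normal 0.0000 0.0000 -1.0000
    outer loop
      vertex 1.1 15.8 0.0
      vertex 8.6 21.7 0.0
      vertex 22.0 11.0 0.0
    endloop
  endfacet
  facet normal 0.0000 0.0000 -1.0000
    outer loop
      vertex 1.1 6.2 0.0
      vertex 1.1 15.8 0.0
      vertex 22.0 11.0 0.0
    endloop
  endfacet
  facet normal 0.0000 0.0000 -1.0000
    outer loop
      vertex 8.6 0.3 0.0
      vertex 1.1 6.2 0.0
      vertex 22.0 11.0 0.0
    endloop
  endfacet
  facet normal 0.0000 0.0000 -1.0000
    outer loop
      vertex 17.9 2.4 0.0
      vertex 8.6 0.3 0.0
      vertex 22.0 11.0 0.0
    endloop
  endfacet
  facet normal 0.6405 0.3054 0.7046
    outer loop
      vertex 22.0 11.0 0.0
      vertex 17.9 19.6 0.0
      vertex 11.0 11.0 10.0
    endloop
  endfacet
  facet normal 0.1565 0.6929 0.7039
    outer loop
      vertex 17.9 19.6 0.0
      vertex 8.6 21.7 0.0
      vertex 11.0 11.0 10.0
    endloop
  endfacet
  facet normal -0.4395 0.5587 0.7033
    outer loop
      vertex 8.6 21.7 0.0
      vertex 1.1 15.8 0.0
      vertex 11.0 11.0 10.0
    endloop
  endfacet
  facet normal -0.7107 0.0000 0.7035
    outer loop
      vertex 1.1 15.8 0.0
      vertex 1.1 6.2 0.0
      vertex 11.0 11.0 10.0
    endloop
  endfacet
  facet normal -0.4395 -0.5587 0.7033
    outer loop
      vertex 1.1 6.2 0.0
      vertex 8.6 0.3 0.0
      vertex 11.0 11.0 10.0
    endloop
  endfacet
  facet normal 0.1565 -0.6929 0.7039
    outer loop
      vertex 8.6 0.3 0.0
      vertex 17.9 2.4 0.0
      vertex 11.0 11.0 10.0
    endloop
  endfacet
  facet normal 0.6405 -0.3054 0.7046
    outer loop
      vertex 17.9 2.4 0.0
      vertex 22.0 11.0 0.0
      vertex 11.0 11.0 10.0
    endloop
  endfacet
endsolid part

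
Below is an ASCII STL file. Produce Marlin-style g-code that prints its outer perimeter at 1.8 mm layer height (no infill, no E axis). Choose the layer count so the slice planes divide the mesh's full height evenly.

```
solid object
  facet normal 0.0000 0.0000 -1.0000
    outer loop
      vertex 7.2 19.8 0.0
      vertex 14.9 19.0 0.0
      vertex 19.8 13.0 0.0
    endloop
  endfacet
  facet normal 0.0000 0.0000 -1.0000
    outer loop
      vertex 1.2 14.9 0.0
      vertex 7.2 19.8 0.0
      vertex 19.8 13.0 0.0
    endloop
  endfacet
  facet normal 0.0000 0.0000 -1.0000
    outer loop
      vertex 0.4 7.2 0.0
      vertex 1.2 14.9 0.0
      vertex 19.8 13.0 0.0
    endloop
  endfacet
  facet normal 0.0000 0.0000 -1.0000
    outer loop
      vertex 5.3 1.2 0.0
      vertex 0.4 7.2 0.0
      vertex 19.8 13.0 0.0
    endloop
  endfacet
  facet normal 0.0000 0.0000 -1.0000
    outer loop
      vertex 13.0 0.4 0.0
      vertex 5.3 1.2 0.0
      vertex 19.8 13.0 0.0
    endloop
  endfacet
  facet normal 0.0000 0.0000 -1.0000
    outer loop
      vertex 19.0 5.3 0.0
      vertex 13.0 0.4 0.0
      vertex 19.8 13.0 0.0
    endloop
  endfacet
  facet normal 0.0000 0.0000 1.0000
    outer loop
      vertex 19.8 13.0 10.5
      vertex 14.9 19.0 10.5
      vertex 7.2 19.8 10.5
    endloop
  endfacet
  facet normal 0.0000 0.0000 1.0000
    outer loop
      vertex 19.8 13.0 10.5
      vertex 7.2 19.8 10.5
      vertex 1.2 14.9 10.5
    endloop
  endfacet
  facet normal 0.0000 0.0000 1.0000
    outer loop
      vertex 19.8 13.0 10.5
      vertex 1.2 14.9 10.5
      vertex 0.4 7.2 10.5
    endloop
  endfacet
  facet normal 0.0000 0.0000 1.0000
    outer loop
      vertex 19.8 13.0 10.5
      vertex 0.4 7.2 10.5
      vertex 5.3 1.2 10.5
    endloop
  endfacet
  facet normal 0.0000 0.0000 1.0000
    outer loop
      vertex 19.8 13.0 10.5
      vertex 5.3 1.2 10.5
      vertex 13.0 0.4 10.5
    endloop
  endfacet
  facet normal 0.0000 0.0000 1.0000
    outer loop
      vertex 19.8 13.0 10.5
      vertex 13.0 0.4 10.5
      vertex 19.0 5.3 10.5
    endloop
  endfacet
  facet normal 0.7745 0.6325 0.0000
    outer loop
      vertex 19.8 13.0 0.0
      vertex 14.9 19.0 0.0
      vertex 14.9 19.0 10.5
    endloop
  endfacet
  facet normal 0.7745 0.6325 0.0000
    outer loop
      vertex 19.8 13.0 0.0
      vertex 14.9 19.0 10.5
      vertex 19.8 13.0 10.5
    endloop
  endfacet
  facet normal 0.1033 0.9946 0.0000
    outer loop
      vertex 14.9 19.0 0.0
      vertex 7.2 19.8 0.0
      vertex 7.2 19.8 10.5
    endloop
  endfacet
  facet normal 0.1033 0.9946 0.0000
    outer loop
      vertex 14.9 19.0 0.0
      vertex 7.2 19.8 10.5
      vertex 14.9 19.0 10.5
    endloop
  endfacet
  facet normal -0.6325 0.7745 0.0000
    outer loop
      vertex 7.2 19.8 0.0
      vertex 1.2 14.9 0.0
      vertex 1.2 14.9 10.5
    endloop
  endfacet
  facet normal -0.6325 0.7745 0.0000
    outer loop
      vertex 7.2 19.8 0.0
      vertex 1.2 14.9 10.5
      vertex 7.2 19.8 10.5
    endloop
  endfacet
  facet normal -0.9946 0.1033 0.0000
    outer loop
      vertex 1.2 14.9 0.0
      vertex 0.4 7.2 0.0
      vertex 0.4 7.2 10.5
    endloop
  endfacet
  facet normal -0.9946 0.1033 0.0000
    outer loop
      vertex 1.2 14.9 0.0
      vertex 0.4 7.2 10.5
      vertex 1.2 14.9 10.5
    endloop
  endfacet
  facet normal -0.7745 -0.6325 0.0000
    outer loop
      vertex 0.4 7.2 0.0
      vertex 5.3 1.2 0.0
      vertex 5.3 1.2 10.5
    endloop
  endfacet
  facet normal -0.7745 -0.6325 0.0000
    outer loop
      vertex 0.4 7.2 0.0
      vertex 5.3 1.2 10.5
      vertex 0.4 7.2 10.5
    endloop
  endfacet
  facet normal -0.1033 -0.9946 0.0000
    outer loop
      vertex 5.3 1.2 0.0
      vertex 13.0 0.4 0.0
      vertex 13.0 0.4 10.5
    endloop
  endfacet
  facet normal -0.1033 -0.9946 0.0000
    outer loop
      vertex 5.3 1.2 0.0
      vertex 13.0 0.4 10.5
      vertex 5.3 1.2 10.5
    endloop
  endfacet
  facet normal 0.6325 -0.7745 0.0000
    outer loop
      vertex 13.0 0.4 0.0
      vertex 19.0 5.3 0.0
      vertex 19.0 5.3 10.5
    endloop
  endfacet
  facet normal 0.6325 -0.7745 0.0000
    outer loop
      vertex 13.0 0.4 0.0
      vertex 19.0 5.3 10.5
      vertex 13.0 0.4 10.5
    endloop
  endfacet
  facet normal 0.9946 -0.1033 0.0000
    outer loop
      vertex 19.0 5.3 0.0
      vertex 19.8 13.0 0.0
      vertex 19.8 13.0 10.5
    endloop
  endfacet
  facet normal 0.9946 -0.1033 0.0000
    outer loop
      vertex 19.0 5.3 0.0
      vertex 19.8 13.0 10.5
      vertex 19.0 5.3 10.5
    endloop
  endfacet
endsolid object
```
; perimeter-only toolpath
G21 ; units = mm
G90 ; absolute positioning
G28 ; home
; layer 1
G0 Z1.8
G0 X19.8 Y13.0
G1 X14.9 Y19.0
G1 X7.2 Y19.8
G1 X1.2 Y14.9
G1 X0.4 Y7.2
G1 X5.3 Y1.2
G1 X13.0 Y0.4
G1 X19.0 Y5.3
G1 X19.8 Y13.0
; layer 2
G0 Z3.5
G0 X19.8 Y13.0
G1 X14.9 Y19.0
G1 X7.2 Y19.8
G1 X1.2 Y14.9
G1 X0.4 Y7.2
G1 X5.3 Y1.2
G1 X13.0 Y0.4
G1 X19.0 Y5.3
G1 X19.8 Y13.0
; layer 3
G0 Z5.2
G0 X19.8 Y13.0
G1 X14.9 Y19.0
G1 X7.2 Y19.8
G1 X1.2 Y14.9
G1 X0.4 Y7.2
G1 X5.3 Y1.2
G1 X13.0 Y0.4
G1 X19.0 Y5.3
G1 X19.8 Y13.0
; layer 4
G0 Z7.0
G0 X19.8 Y13.0
G1 X14.9 Y19.0
G1 X7.2 Y19.8
G1 X1.2 Y14.9
G1 X0.4 Y7.2
G1 X5.3 Y1.2
G1 X13.0 Y0.4
G1 X19.0 Y5.3
G1 X19.8 Y13.0
; layer 5
G0 Z8.8
G0 X19.8 Y13.0
G1 X14.9 Y19.0
G1 X7.2 Y19.8
G1 X1.2 Y14.9
G1 X0.4 Y7.2
G1 X5.3 Y1.2
G1 X13.0 Y0.4
G1 X19.0 Y5.3
G1 X19.8 Y13.0
; layer 6
G0 Z10.5
G0 X19.8 Y13.0
G1 X14.9 Y19.0
G1 X7.2 Y19.8
G1 X1.2 Y14.9
G1 X0.4 Y7.2
G1 X5.3 Y1.2
G1 X13.0 Y0.4
G1 X19.0 Y5.3
G1 X19.8 Y13.0
M2 ; end

The solid is a regular 8-sided prism (a cylinder approximated with 8 flat sides), circumscribed radius ≈ 10.1 mm, height ≈ 10.5 mm. Slicing at Δz = 1.8 mm — 6 equal slices spanning the solid's height, so layer i sits at z = i·h/6 — gives 6 non-empty perimeters. Each is a 8-segment closed polygon; G0 lifts to the layer z and rapids to the start vertex, then G1 traces the edges.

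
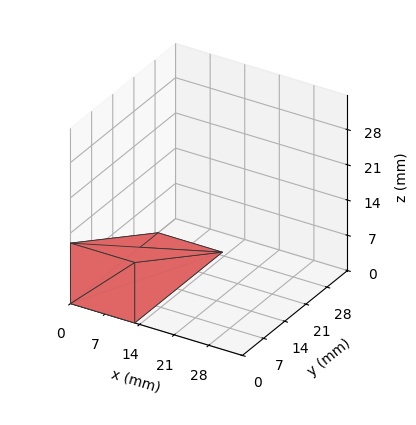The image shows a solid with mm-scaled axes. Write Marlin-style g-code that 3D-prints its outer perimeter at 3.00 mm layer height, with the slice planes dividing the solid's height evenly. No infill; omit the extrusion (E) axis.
Reading the render: the shape is a wedge (ramp): 13 × 29 mm base, rising to 12 mm along the y=0 edge and sloping linearly to z=0 at y=29 (dimensions read to the nearest mm from the axis ticks). For the g-code, the solid's height is divided into equal slices at the stated Δz and each level perimeter traced with G1 moves after a G0 lift.

; perimeter-only toolpath
G21 ; units = mm
G90 ; absolute positioning
G28 ; home
; layer 1
G0 Z3.00
G0 X0.00 Y0.00
G1 X13.00 Y0.00
G1 X13.00 Y21.75
G1 X0.00 Y21.75
G1 X0.00 Y0.00
; layer 2
G0 Z6.00
G0 X0.00 Y0.00
G1 X13.00 Y0.00
G1 X13.00 Y14.50
G1 X0.00 Y14.50
G1 X0.00 Y0.00
; layer 3
G0 Z9.00
G0 X0.00 Y0.00
G1 X13.00 Y0.00
G1 X13.00 Y7.25
G1 X0.00 Y7.25
G1 X0.00 Y0.00
M2 ; end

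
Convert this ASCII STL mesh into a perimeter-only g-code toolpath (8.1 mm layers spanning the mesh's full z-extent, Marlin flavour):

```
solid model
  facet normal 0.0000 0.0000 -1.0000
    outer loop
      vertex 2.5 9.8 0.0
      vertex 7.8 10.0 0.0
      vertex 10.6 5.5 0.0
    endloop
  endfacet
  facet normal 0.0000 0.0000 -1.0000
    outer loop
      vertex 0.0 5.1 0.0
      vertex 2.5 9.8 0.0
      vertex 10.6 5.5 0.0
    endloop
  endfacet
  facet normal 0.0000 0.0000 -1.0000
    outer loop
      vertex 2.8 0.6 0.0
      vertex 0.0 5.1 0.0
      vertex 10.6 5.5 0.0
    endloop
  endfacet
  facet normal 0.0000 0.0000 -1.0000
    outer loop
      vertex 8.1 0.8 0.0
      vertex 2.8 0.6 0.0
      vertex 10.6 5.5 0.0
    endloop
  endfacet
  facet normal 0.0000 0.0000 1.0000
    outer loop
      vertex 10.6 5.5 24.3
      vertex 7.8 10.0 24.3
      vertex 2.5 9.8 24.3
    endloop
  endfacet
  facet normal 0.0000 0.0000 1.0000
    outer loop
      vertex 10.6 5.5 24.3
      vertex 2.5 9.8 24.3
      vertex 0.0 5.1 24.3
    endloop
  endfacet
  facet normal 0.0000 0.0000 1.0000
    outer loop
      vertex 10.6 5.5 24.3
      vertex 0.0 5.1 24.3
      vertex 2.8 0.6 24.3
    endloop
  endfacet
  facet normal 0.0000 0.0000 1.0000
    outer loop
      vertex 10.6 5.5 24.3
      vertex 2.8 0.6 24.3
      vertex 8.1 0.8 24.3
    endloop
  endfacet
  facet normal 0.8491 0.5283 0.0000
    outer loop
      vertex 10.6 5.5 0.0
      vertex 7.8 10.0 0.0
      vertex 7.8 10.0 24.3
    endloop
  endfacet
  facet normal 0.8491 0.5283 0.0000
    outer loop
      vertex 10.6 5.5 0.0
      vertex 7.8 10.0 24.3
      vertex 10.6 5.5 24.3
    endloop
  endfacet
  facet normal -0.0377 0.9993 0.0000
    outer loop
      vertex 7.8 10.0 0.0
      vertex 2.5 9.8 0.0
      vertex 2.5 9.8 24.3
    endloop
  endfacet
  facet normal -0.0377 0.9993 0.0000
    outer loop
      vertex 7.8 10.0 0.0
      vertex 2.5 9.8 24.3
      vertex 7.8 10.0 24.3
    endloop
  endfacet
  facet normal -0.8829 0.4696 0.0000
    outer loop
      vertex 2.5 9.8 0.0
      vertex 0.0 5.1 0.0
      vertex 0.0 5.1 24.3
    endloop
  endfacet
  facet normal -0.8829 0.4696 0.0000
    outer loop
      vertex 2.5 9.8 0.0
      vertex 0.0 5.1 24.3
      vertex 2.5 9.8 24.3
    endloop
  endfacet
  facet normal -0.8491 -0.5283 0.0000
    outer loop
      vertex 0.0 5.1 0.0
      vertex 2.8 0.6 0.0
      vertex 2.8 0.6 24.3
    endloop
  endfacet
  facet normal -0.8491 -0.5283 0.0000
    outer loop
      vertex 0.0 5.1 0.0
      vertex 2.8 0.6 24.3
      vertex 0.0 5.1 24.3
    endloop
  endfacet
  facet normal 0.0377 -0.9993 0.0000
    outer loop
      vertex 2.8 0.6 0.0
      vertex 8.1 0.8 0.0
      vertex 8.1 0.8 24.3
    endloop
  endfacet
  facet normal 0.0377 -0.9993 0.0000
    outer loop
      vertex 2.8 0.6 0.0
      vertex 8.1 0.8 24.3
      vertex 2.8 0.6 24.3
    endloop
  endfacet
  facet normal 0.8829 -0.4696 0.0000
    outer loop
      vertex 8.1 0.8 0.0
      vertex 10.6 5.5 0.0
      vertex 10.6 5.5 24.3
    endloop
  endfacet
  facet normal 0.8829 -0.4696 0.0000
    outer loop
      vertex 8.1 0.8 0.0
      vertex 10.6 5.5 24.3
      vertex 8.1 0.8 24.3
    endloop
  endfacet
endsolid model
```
; perimeter-only toolpath
G21 ; units = mm
G90 ; absolute positioning
G28 ; home
; layer 1
G0 Z8.1
G0 X10.6 Y5.5
G1 X7.8 Y10.0
G1 X2.5 Y9.8
G1 X0.0 Y5.1
G1 X2.8 Y0.6
G1 X8.1 Y0.8
G1 X10.6 Y5.5
; layer 2
G0 Z16.2
G0 X10.6 Y5.5
G1 X7.8 Y10.0
G1 X2.5 Y9.8
G1 X0.0 Y5.1
G1 X2.8 Y0.6
G1 X8.1 Y0.8
G1 X10.6 Y5.5
; layer 3
G0 Z24.3
G0 X10.6 Y5.5
G1 X7.8 Y10.0
G1 X2.5 Y9.8
G1 X0.0 Y5.1
G1 X2.8 Y0.6
G1 X8.1 Y0.8
G1 X10.6 Y5.5
M2 ; end

The solid is a regular 6-sided prism (a cylinder approximated with 6 flat sides), circumscribed radius ≈ 5.3 mm, height ≈ 24.3 mm. Slicing at Δz = 8.1 mm — 3 equal slices spanning the solid's height, so layer i sits at z = i·h/3 — gives 3 non-empty perimeters. Each is a 6-segment closed polygon; G0 lifts to the layer z and rapids to the start vertex, then G1 traces the edges.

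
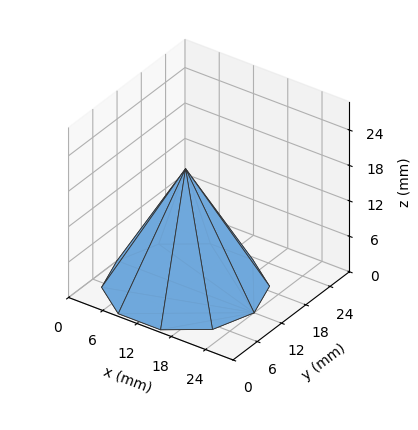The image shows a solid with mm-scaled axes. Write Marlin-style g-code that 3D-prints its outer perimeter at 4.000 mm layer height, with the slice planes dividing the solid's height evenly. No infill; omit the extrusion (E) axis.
Reading the render: the shape is a regular 10-sided pyramid, base circumscribed radius ≈ 12 mm, apex at z ≈ 20 mm (dimensions read to the nearest mm from the axis ticks). For the g-code, the solid's height is divided into equal slices at the stated Δz and each level perimeter traced with G1 moves after a G0 lift.

; perimeter-only toolpath
G21 ; units = mm
G90 ; absolute positioning
G28 ; home
; layer 1
G0 Z4.000
G0 X21.600 Y12.000
G1 X19.766 Y17.642
G1 X14.966 Y21.130
G1 X9.034 Y21.130
G1 X4.234 Y17.642
G1 X2.400 Y12.000
G1 X4.234 Y6.358
G1 X9.034 Y2.870
G1 X14.966 Y2.870
G1 X19.766 Y6.358
G1 X21.600 Y12.000
; layer 2
G0 Z8.000
G0 X19.200 Y12.000
G1 X17.825 Y16.232
G1 X14.225 Y18.848
G1 X9.775 Y18.848
G1 X6.175 Y16.232
G1 X4.800 Y12.000
G1 X6.175 Y7.768
G1 X9.775 Y5.152
G1 X14.225 Y5.152
G1 X17.825 Y7.768
G1 X19.200 Y12.000
; layer 3
G0 Z12.000
G0 X16.800 Y12.000
G1 X15.883 Y14.821
G1 X13.483 Y16.565
G1 X10.517 Y16.565
G1 X8.117 Y14.821
G1 X7.200 Y12.000
G1 X8.117 Y9.179
G1 X10.517 Y7.435
G1 X13.483 Y7.435
G1 X15.883 Y9.179
G1 X16.800 Y12.000
; layer 4
G0 Z16.000
G0 X14.400 Y12.000
G1 X13.942 Y13.411
G1 X12.742 Y14.283
G1 X11.258 Y14.283
G1 X10.058 Y13.411
G1 X9.600 Y12.000
G1 X10.058 Y10.589
G1 X11.258 Y9.717
G1 X12.742 Y9.717
G1 X13.942 Y10.589
G1 X14.400 Y12.000
M2 ; end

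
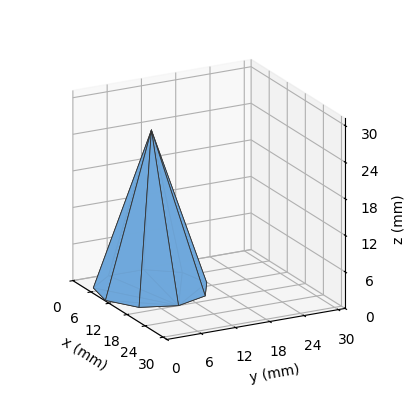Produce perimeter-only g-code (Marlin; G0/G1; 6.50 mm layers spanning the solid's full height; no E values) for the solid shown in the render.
Reading the render: the shape is a regular 9-sided pyramid, base circumscribed radius ≈ 9 mm, apex at z ≈ 26 mm (dimensions read to the nearest mm from the axis ticks). For the g-code, the solid's height is divided into equal slices at the stated Δz and each level perimeter traced with G1 moves after a G0 lift.

; perimeter-only toolpath
G21 ; units = mm
G90 ; absolute positioning
G28 ; home
; layer 1
G0 Z6.50
G0 X15.75 Y9.00
G1 X14.17 Y13.34
G1 X10.17 Y15.64
G1 X5.62 Y14.84
G1 X2.66 Y11.31
G1 X2.66 Y6.69
G1 X5.62 Y3.16
G1 X10.17 Y2.35
G1 X14.17 Y4.66
G1 X15.75 Y9.00
; layer 2
G0 Z13.00
G0 X13.50 Y9.00
G1 X12.45 Y11.89
G1 X9.78 Y13.43
G1 X6.75 Y12.89
G1 X4.77 Y10.54
G1 X4.77 Y7.46
G1 X6.75 Y5.11
G1 X9.78 Y4.57
G1 X12.45 Y6.11
G1 X13.50 Y9.00
; layer 3
G0 Z19.50
G0 X11.25 Y9.00
G1 X10.72 Y10.45
G1 X9.39 Y11.21
G1 X7.88 Y10.95
G1 X6.88 Y9.77
G1 X6.88 Y8.23
G1 X7.88 Y7.05
G1 X9.39 Y6.79
G1 X10.72 Y7.55
G1 X11.25 Y9.00
M2 ; end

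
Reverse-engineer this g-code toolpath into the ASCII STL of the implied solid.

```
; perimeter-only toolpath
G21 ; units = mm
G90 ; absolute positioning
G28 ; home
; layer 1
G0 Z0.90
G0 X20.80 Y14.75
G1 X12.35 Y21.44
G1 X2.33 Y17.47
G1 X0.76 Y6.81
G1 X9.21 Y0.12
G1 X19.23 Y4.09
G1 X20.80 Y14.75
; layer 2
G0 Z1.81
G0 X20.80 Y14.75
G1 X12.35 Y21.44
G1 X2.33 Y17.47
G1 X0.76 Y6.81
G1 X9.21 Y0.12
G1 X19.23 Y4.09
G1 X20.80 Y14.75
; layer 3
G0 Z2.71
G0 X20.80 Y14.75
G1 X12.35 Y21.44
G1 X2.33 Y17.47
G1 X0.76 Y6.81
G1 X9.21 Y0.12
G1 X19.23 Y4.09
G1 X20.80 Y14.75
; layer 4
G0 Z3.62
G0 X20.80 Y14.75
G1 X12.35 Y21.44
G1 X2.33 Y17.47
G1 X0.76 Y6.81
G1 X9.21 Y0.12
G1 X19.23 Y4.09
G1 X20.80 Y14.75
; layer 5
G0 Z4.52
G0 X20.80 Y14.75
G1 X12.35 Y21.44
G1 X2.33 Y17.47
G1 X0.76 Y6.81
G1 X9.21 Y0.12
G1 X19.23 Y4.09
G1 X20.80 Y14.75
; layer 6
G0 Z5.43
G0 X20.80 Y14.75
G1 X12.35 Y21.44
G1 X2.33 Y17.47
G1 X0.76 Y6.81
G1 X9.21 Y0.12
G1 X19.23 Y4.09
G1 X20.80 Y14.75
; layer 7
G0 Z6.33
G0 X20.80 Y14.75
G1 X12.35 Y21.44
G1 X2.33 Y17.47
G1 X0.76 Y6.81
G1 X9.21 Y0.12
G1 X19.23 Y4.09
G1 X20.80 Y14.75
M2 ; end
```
solid part
  facet normal 0.0000 0.0000 -1.0000
    outer loop
      vertex 2.33 17.47 0.00
      vertex 12.35 21.44 0.00
      vertex 20.80 14.75 0.00
    endloop
  endfacet
  facet normal 0.0000 0.0000 -1.0000
    outer loop
      vertex 0.76 6.81 0.00
      vertex 2.33 17.47 0.00
      vertex 20.80 14.75 0.00
    endloop
  endfacet
  facet normal 0.0000 0.0000 -1.0000
    outer loop
      vertex 9.21 0.12 0.00
      vertex 0.76 6.81 0.00
      vertex 20.80 14.75 0.00
    endloop
  endfacet
  facet normal 0.0000 0.0000 -1.0000
    outer loop
      vertex 19.23 4.09 0.00
      vertex 9.21 0.12 0.00
      vertex 20.80 14.75 0.00
    endloop
  endfacet
  facet normal 0.0000 0.0000 1.0000
    outer loop
      vertex 20.80 14.75 6.33
      vertex 12.35 21.44 6.33
      vertex 2.33 17.47 6.33
    endloop
  endfacet
  facet normal 0.0000 0.0000 1.0000
    outer loop
      vertex 20.80 14.75 6.33
      vertex 2.33 17.47 6.33
      vertex 0.76 6.81 6.33
    endloop
  endfacet
  facet normal 0.0000 0.0000 1.0000
    outer loop
      vertex 20.80 14.75 6.33
      vertex 0.76 6.81 6.33
      vertex 9.21 0.12 6.33
    endloop
  endfacet
  facet normal 0.0000 0.0000 1.0000
    outer loop
      vertex 20.80 14.75 6.33
      vertex 9.21 0.12 6.33
      vertex 19.23 4.09 6.33
    endloop
  endfacet
  facet normal 0.6207 0.7840 0.0000
    outer loop
      vertex 20.80 14.75 0.00
      vertex 12.35 21.44 0.00
      vertex 12.35 21.44 6.33
    endloop
  endfacet
  facet normal 0.6207 0.7840 0.0000
    outer loop
      vertex 20.80 14.75 0.00
      vertex 12.35 21.44 6.33
      vertex 20.80 14.75 6.33
    endloop
  endfacet
  facet normal -0.3683 0.9297 0.0000
    outer loop
      vertex 12.35 21.44 0.00
      vertex 2.33 17.47 0.00
      vertex 2.33 17.47 6.33
    endloop
  endfacet
  facet normal -0.3683 0.9297 0.0000
    outer loop
      vertex 12.35 21.44 0.00
      vertex 2.33 17.47 6.33
      vertex 12.35 21.44 6.33
    endloop
  endfacet
  facet normal -0.9893 0.1457 0.0000
    outer loop
      vertex 2.33 17.47 0.00
      vertex 0.76 6.81 0.00
      vertex 0.76 6.81 6.33
    endloop
  endfacet
  facet normal -0.9893 0.1457 0.0000
    outer loop
      vertex 2.33 17.47 0.00
      vertex 0.76 6.81 6.33
      vertex 2.33 17.47 6.33
    endloop
  endfacet
  facet normal -0.6207 -0.7840 0.0000
    outer loop
      vertex 0.76 6.81 0.00
      vertex 9.21 0.12 0.00
      vertex 9.21 0.12 6.33
    endloop
  endfacet
  facet normal -0.6207 -0.7840 0.0000
    outer loop
      vertex 0.76 6.81 0.00
      vertex 9.21 0.12 6.33
      vertex 0.76 6.81 6.33
    endloop
  endfacet
  facet normal 0.3683 -0.9297 0.0000
    outer loop
      vertex 9.21 0.12 0.00
      vertex 19.23 4.09 0.00
      vertex 19.23 4.09 6.33
    endloop
  endfacet
  facet normal 0.3683 -0.9297 0.0000
    outer loop
      vertex 9.21 0.12 0.00
      vertex 19.23 4.09 6.33
      vertex 9.21 0.12 6.33
    endloop
  endfacet
  facet normal 0.9893 -0.1457 0.0000
    outer loop
      vertex 19.23 4.09 0.00
      vertex 20.80 14.75 0.00
      vertex 20.80 14.75 6.33
    endloop
  endfacet
  facet normal 0.9893 -0.1457 0.0000
    outer loop
      vertex 19.23 4.09 0.00
      vertex 20.80 14.75 6.33
      vertex 19.23 4.09 6.33
    endloop
  endfacet
endsolid part

The G0 Z moves step by Δz≈0.90 mm. Every layer's G1 loop is the same polygon, so the solid is a straight extrusion of it from z=0 to z≈6.33. Closing with flat bottom and top caps and triangulating gives 20 facets — a regular 6-sided prism (a cylinder approximated with 6 flat sides), circumscribed radius ≈ 10.8 mm, height ≈ 6.33 mm.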